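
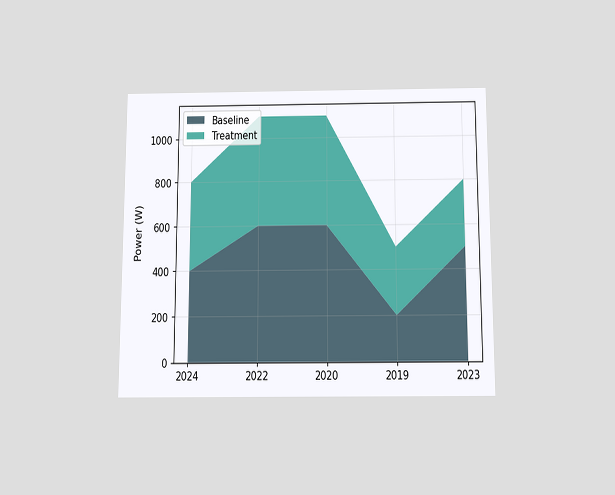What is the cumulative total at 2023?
800W

The chart is viewed slightly from below. The stacked total at 2023 reaches 800W.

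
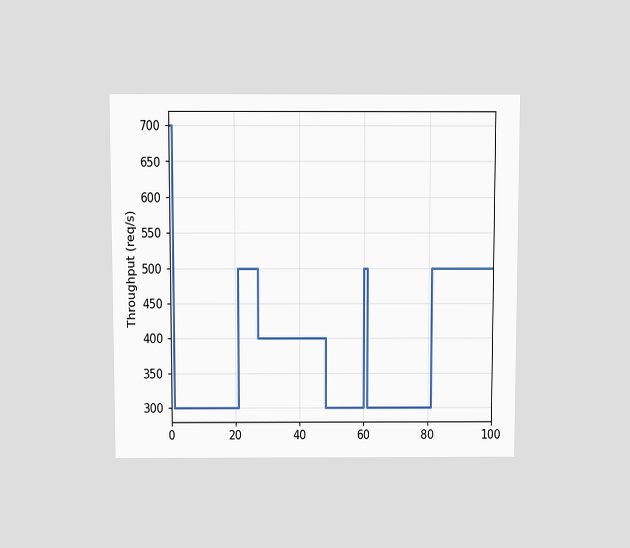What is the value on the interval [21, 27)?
500req/s

The chart is viewed slightly from above. On [21, 27) the step sits at 500req/s.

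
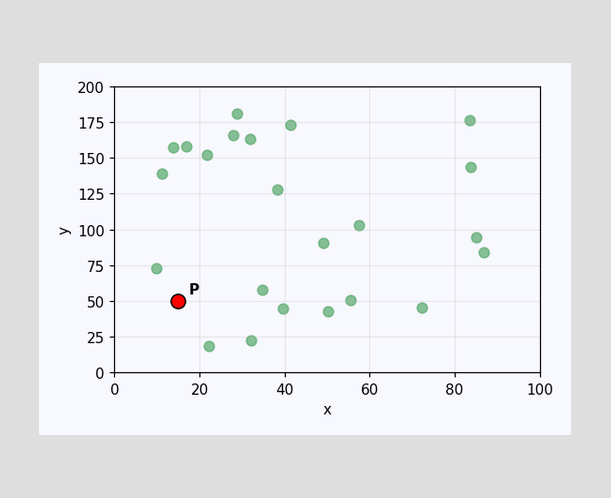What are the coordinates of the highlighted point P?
(15, 50)

Following the gridlines from P to each axis, P sits at (15, 50).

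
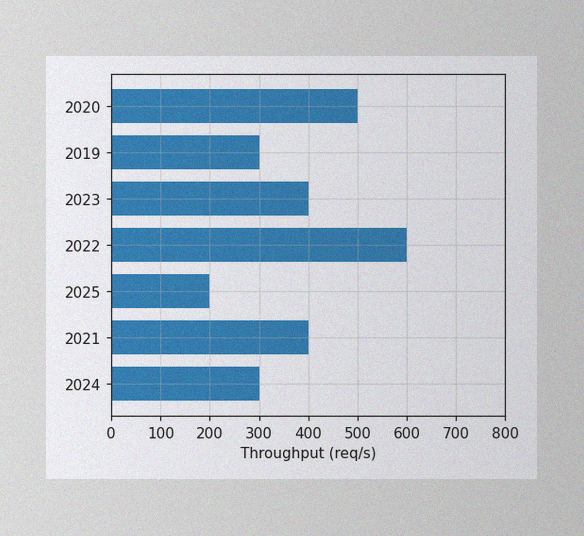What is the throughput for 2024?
300req/s

The image has some photo noise and uneven lighting. Reading along the chart's x-axis, the 2024 bar reaches 300req/s.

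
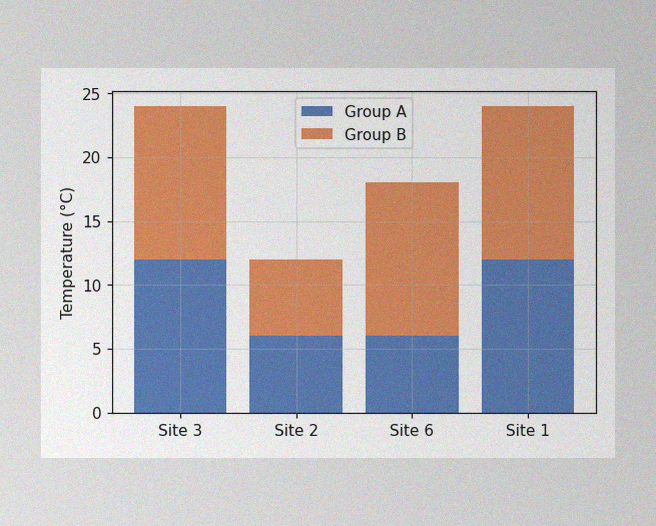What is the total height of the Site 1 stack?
The image has some photo noise and uneven lighting. The Site 1 stack's top reaches 24°C on the y-axis.

24°C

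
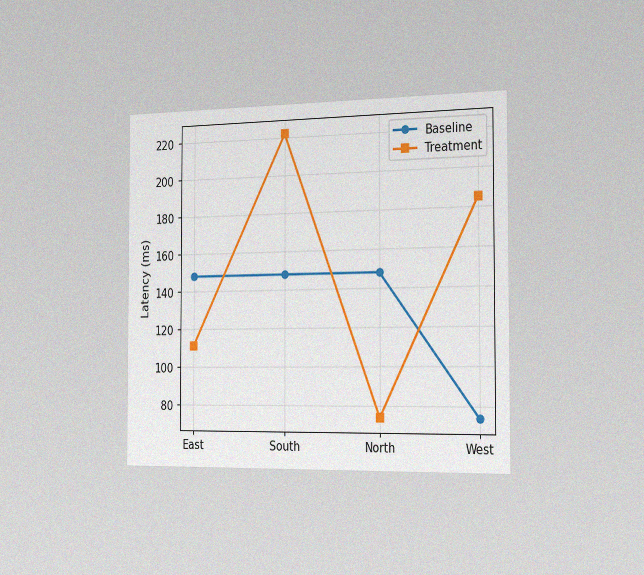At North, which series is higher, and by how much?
Baseline, by 74ms

The chart is viewed slightly from the right, with some photo noise. At North, Baseline sits above the other line by 74ms.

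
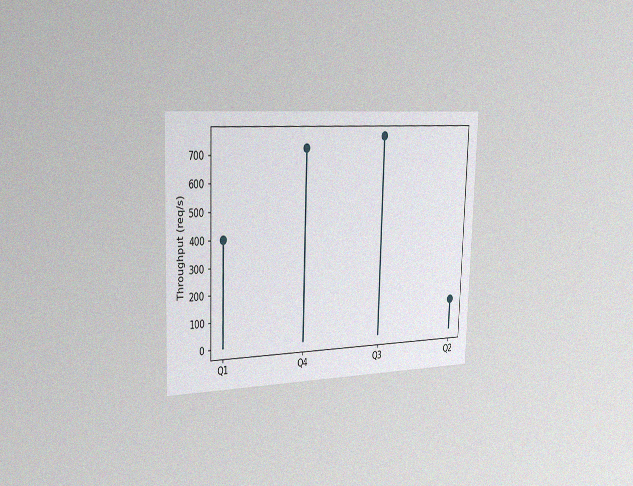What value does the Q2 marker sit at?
The chart is tilted about 2° clockwise and viewed slightly from the left, with some photo noise. The Q2 marker sits at 120req/s.

120req/s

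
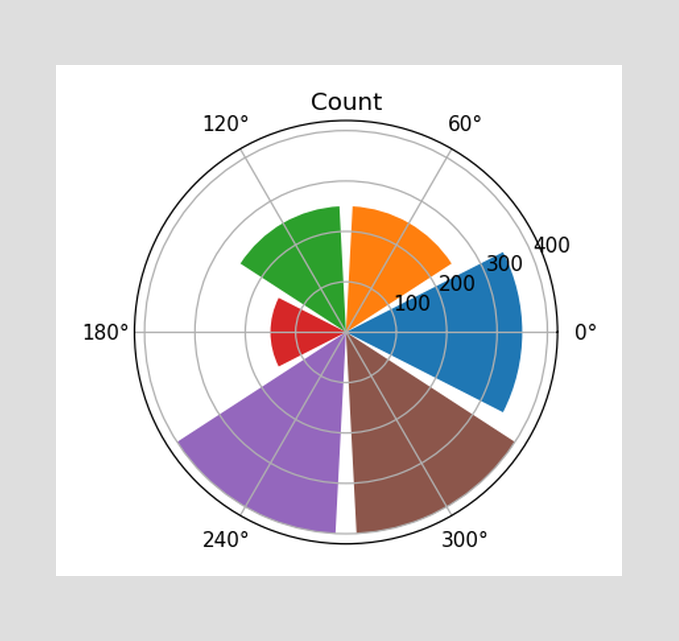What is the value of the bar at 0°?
The bar at 0° reaches 350 on the radial axis.

350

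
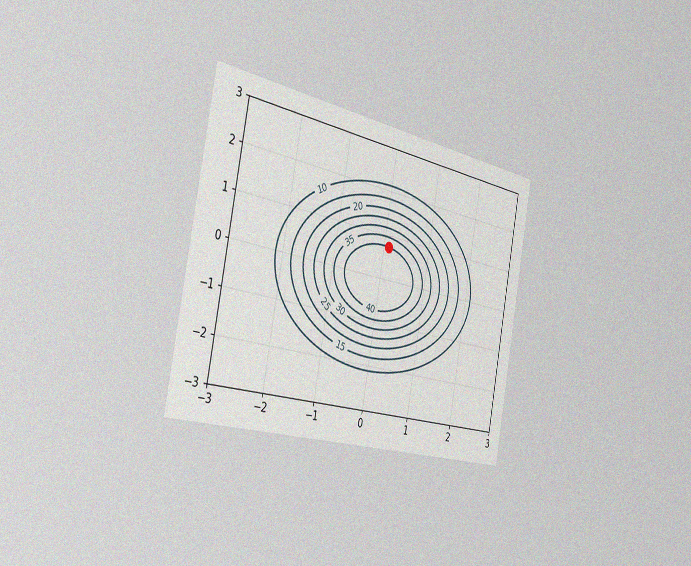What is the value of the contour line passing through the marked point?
40

The chart is tilted about 11° clockwise and viewed slightly from the left, with some photo noise. The marked point sits on the contour labelled 40.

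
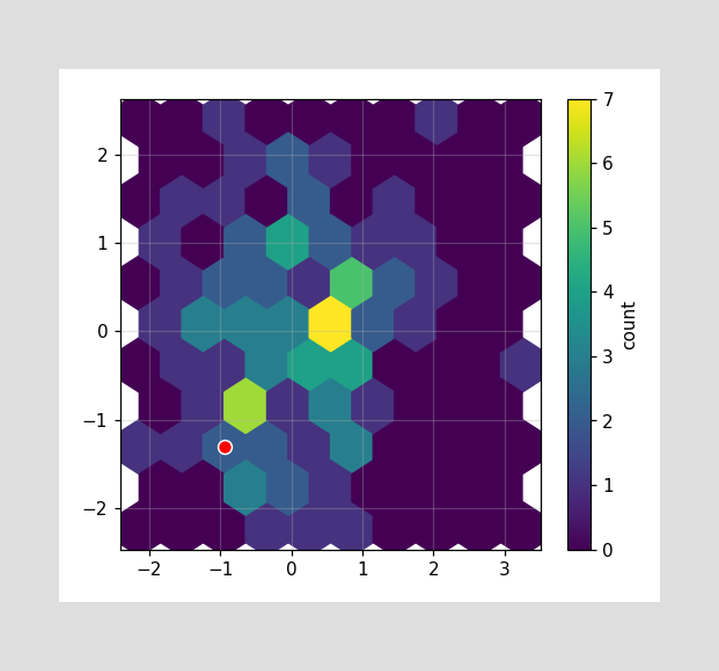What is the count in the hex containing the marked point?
The marked hex reads 2 on the colorbar.

2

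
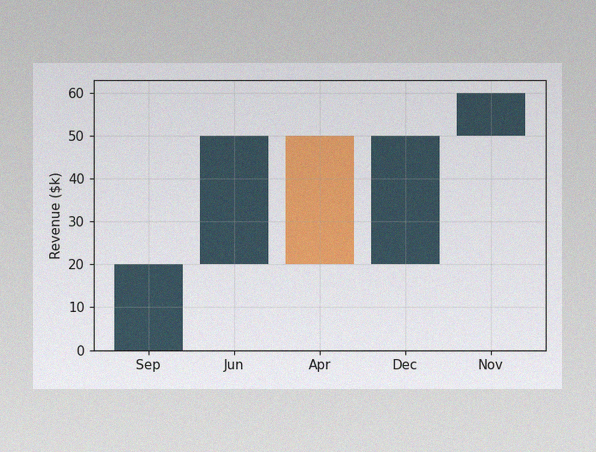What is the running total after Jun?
$50k

The image has some photo noise and uneven lighting. After Jun the running total reaches $50k.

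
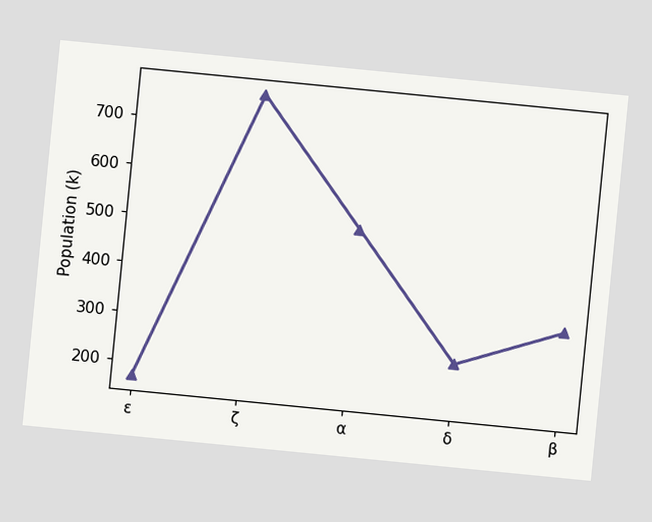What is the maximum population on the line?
The chart is tilted about 6° clockwise. The highest point is at ζ, and reading across to the y-axis gives 765k.

765k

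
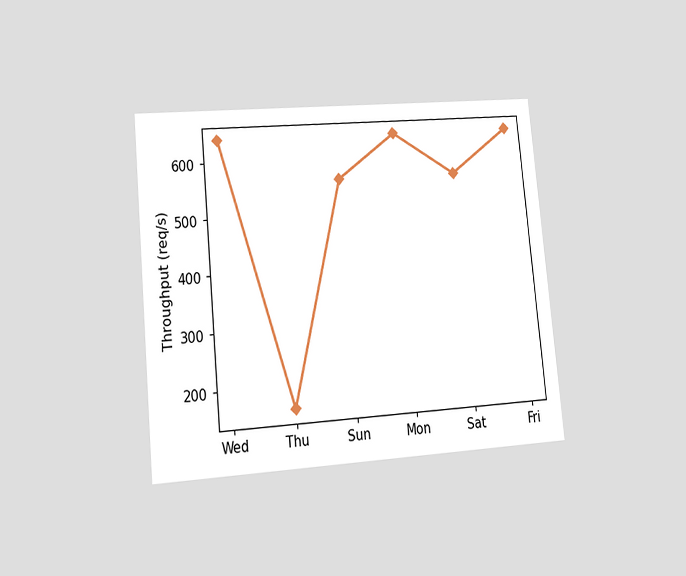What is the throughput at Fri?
640req/s

The chart is tilted about 5° counter-clockwise and viewed at a slight angle. At Fri, the line is at 640req/s.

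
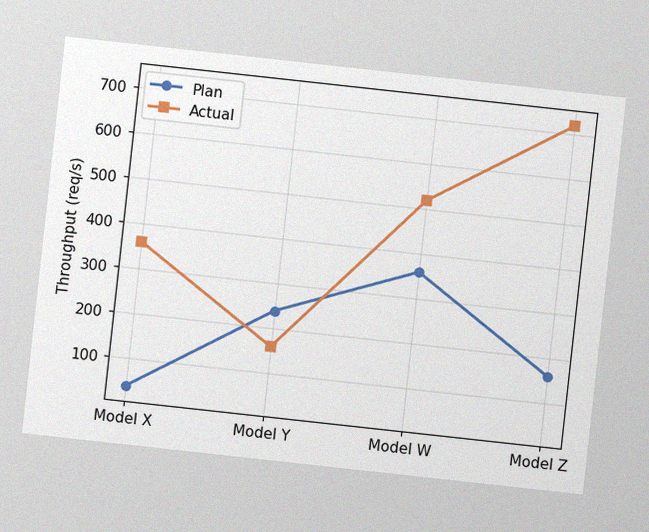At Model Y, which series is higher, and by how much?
Plan, by 80req/s

The chart is tilted about 6° clockwise, with some photo noise. At Model Y, Plan sits above the other line by 80req/s.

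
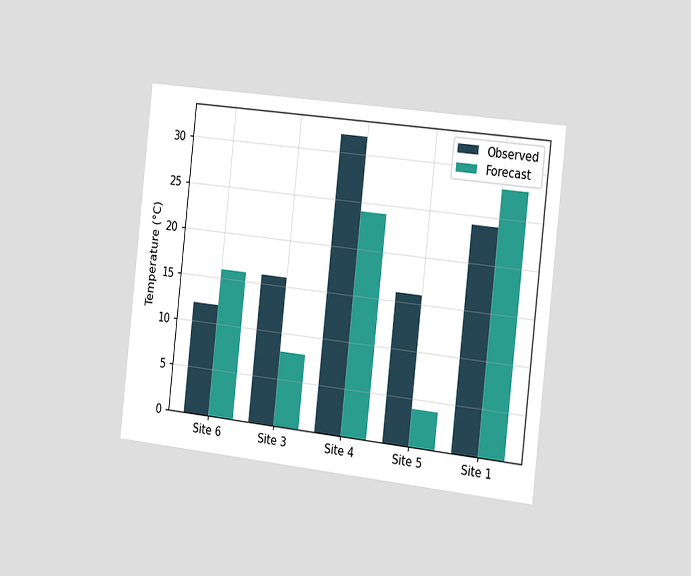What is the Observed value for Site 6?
12°C

The chart is tilted about 6° clockwise and viewed slightly from the right. The Observed bar at Site 6 reaches 12°C on the y-axis.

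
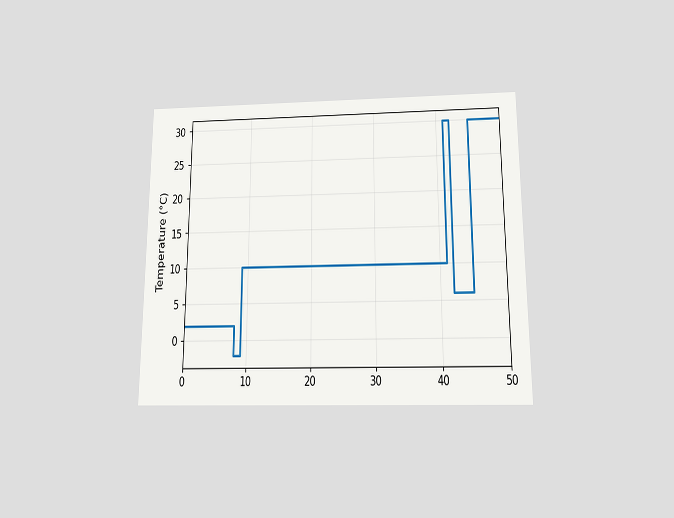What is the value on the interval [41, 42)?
30°C

The chart is viewed slightly from below. On [41, 42) the step sits at 30°C.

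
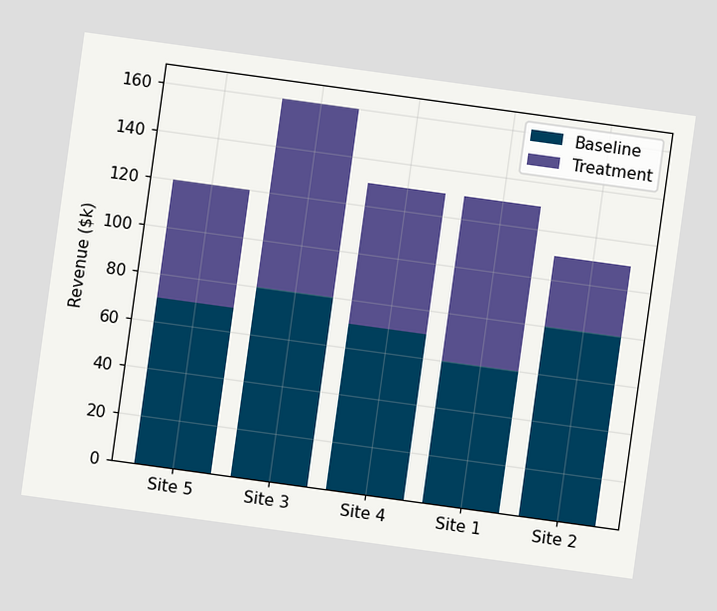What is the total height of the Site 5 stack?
$120k

The chart is tilted about 8° clockwise. The Site 5 stack's top reaches $120k on the y-axis.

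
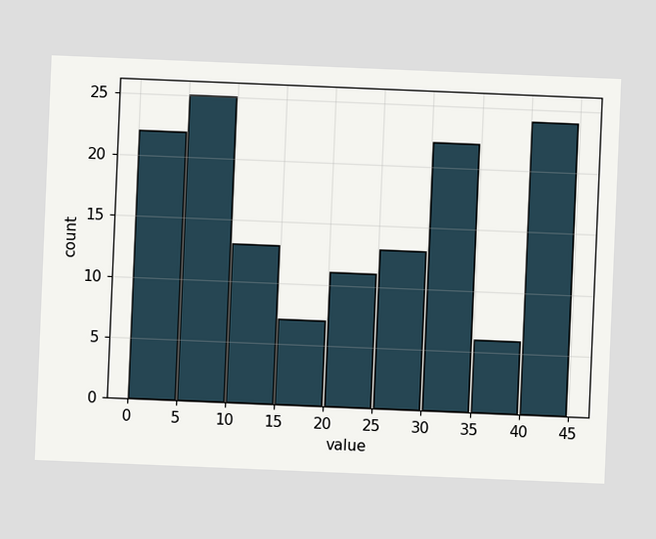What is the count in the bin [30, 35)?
The chart is tilted about 2° clockwise. The [30, 35) bin has height 22.

22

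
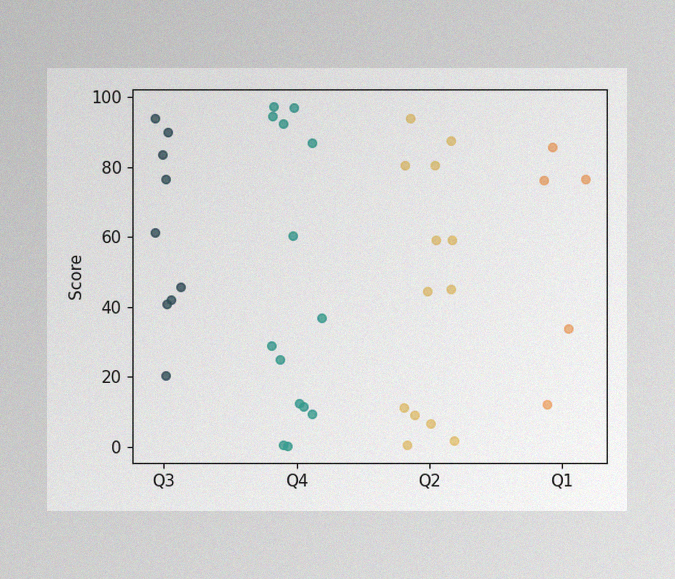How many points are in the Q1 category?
The image has some photo noise and uneven lighting. Counting the markers in the Q1 column gives 5.

5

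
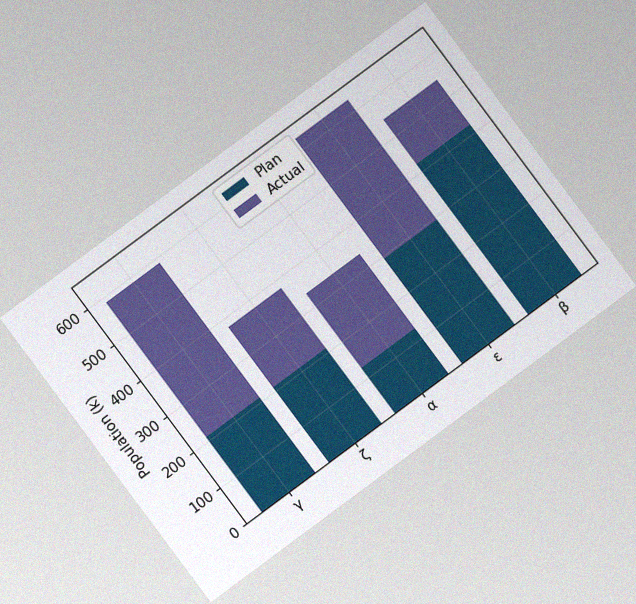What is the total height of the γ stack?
The chart is tilted about 37° counter-clockwise, with some photo noise. The γ stack's top reaches 588k on the y-axis.

588k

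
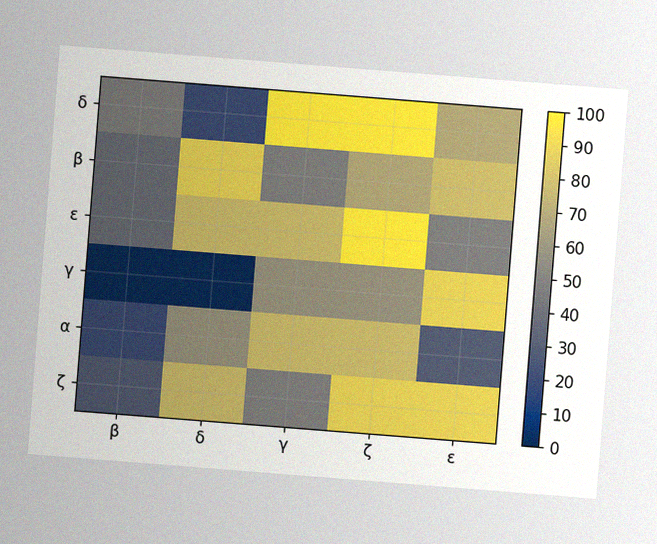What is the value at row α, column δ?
The chart is tilted about 5° clockwise, with some photo noise. Matching cell (α, δ) against the colorbar gives 60.

60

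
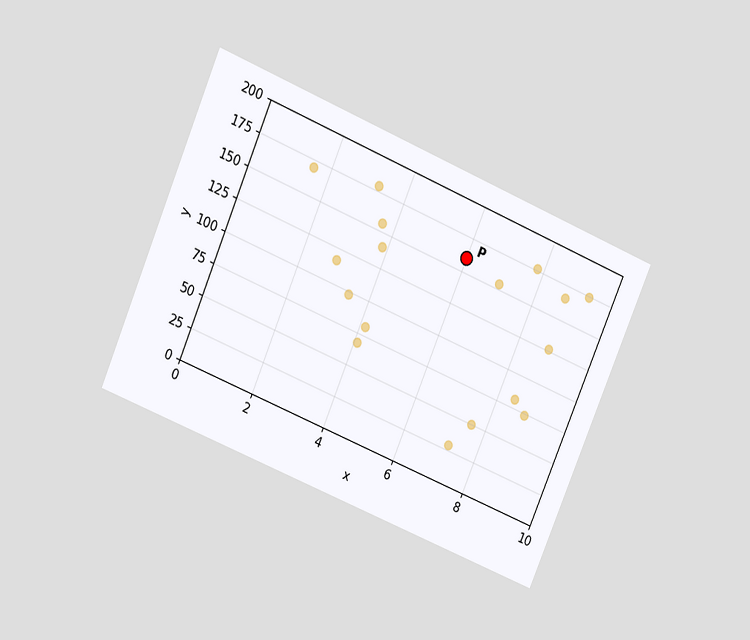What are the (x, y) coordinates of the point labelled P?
(6, 160)

The chart is tilted about 23° clockwise and viewed at a slight angle. Following the gridlines from P to each axis, P sits at (6, 160).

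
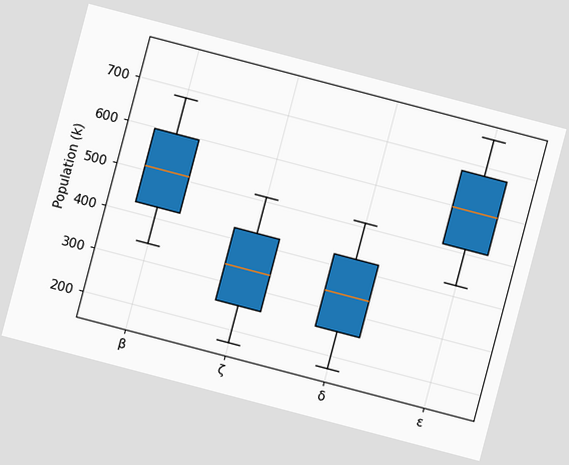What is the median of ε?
The chart is tilted about 15° clockwise. The median line in the ε box sits at 595k.

595k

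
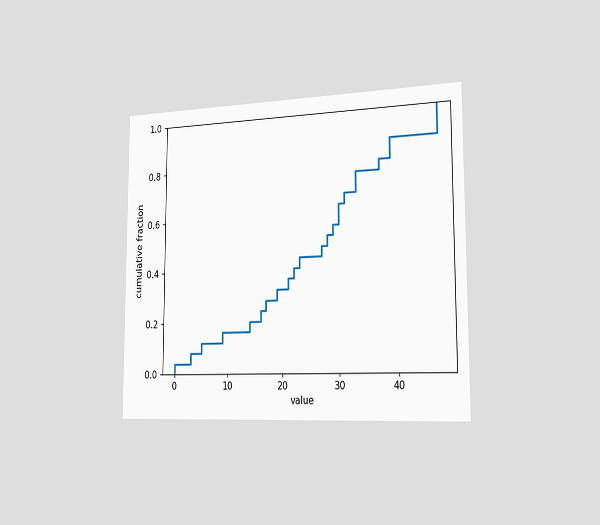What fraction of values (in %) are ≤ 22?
The chart is viewed slightly from the right. At x=22 the ECDF step is at 40%.

40%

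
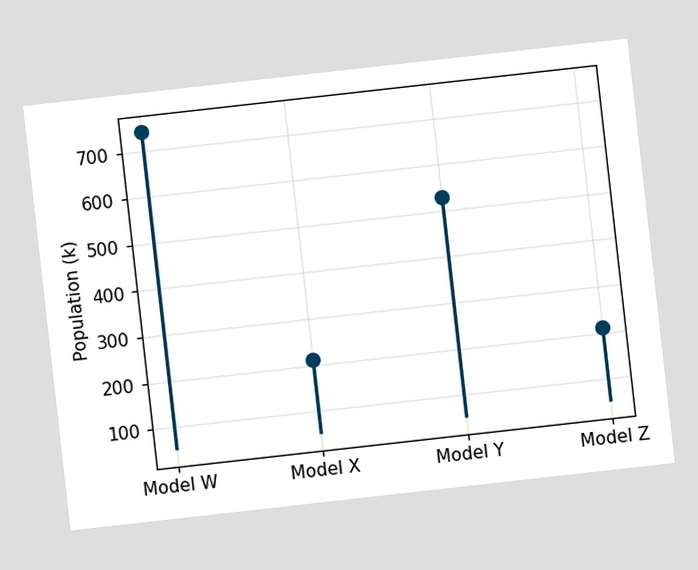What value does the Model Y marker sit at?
The chart is tilted about 6° counter-clockwise. The Model Y marker sits at 530k.

530k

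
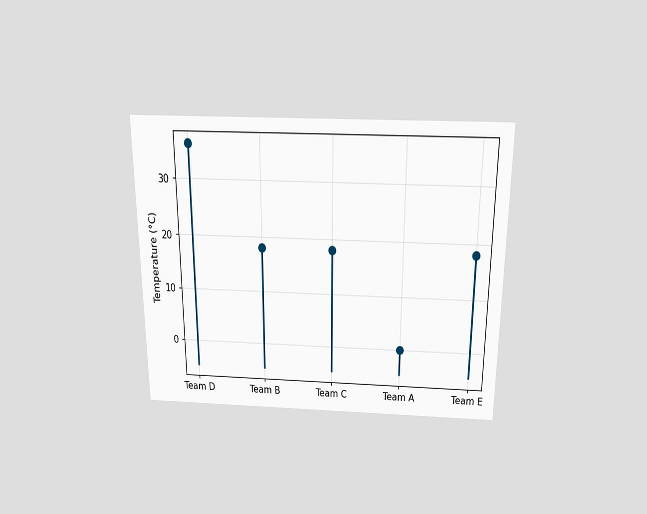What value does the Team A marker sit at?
The chart is viewed slightly from above. The Team A marker sits at 0°C.

0°C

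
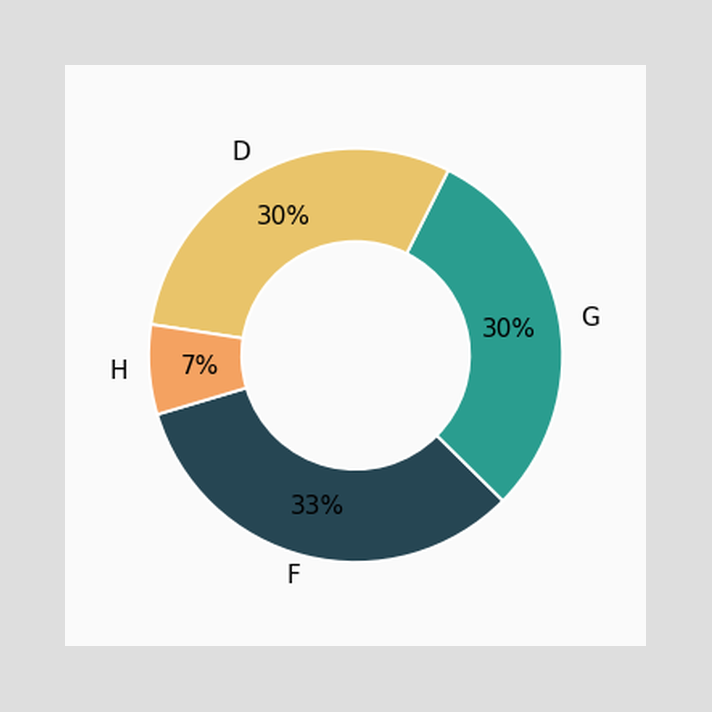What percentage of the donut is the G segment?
30%

The G segment takes up 30% of the ring.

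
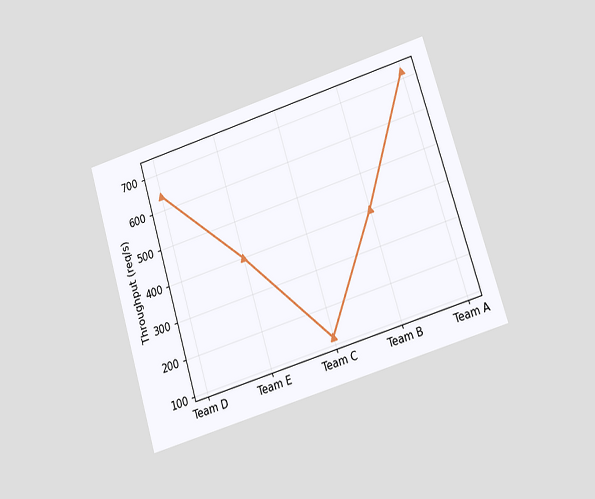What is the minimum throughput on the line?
120req/s

The chart is tilted about 17° counter-clockwise and viewed at a slight angle. The lowest point is at Team C, and reading across to the y-axis gives 120req/s.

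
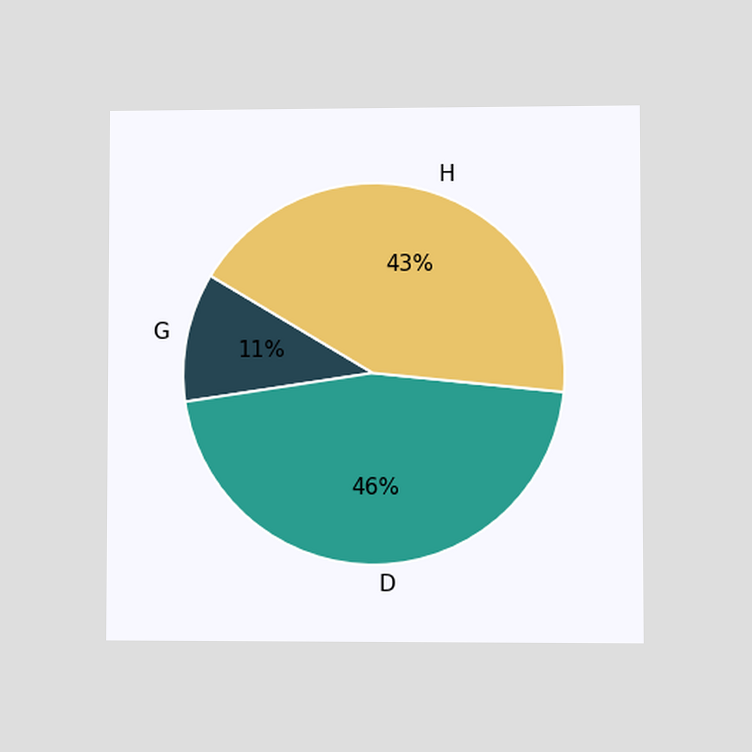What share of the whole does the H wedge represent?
43%

The chart is viewed at a slight angle. The H slice takes up 43% of the pie.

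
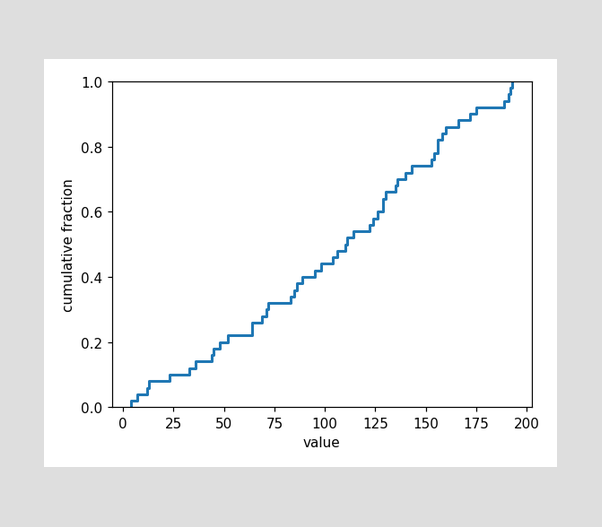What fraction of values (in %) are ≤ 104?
At x=104 the ECDF step is at 46%.

46%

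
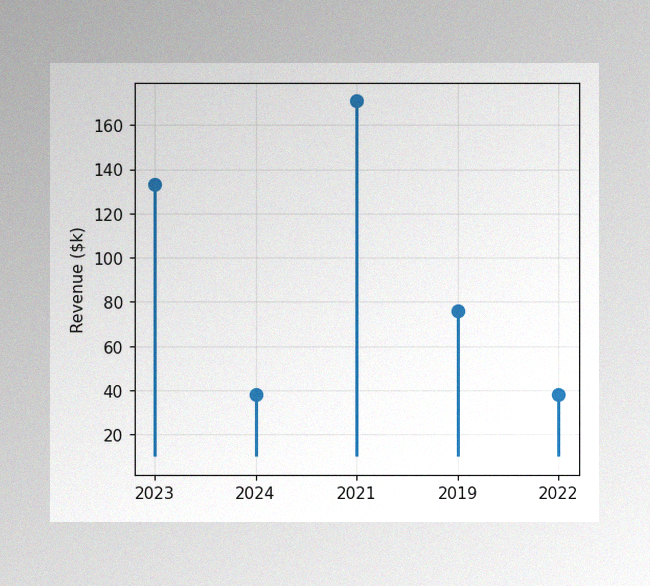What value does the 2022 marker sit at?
$38k

The image has some photo noise and uneven lighting. The 2022 marker sits at $38k.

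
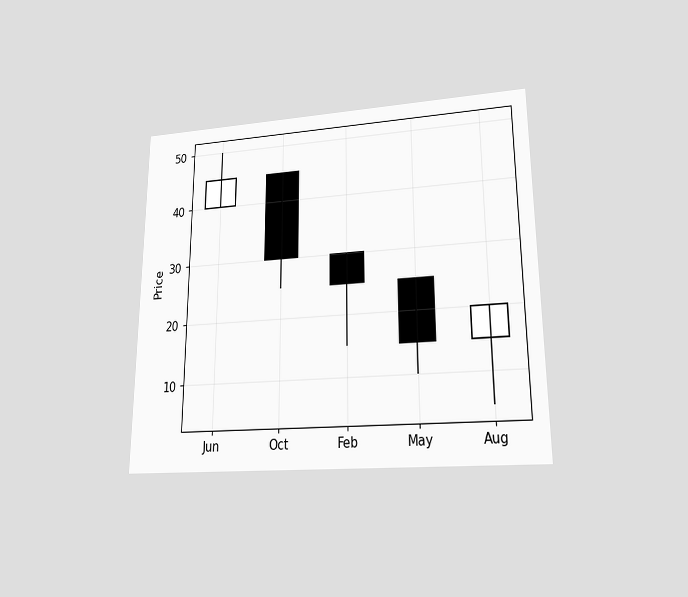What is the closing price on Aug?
The chart is viewed at a slight angle. The Aug candle closes at 20.

20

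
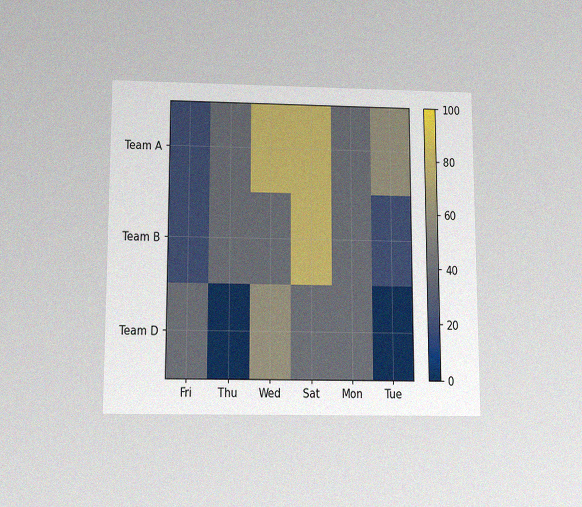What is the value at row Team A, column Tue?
60

The chart is viewed slightly from below, with some photo noise. Matching cell (Team A, Tue) against the colorbar gives 60.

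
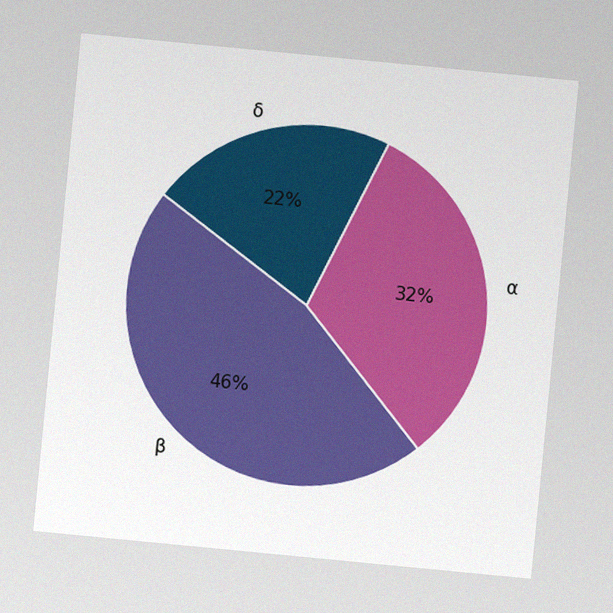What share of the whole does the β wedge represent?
46%

The chart is tilted about 5° clockwise, with some photo noise. The β slice takes up 46% of the pie.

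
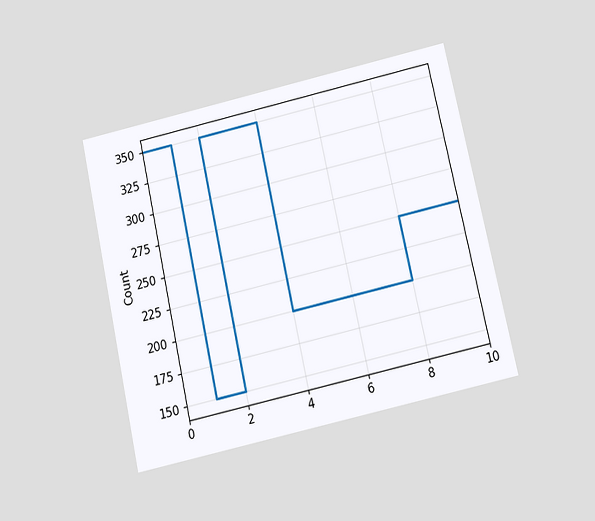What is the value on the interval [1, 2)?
150

The chart is tilted about 13° counter-clockwise and viewed slightly from below. On [1, 2) the step sits at 150.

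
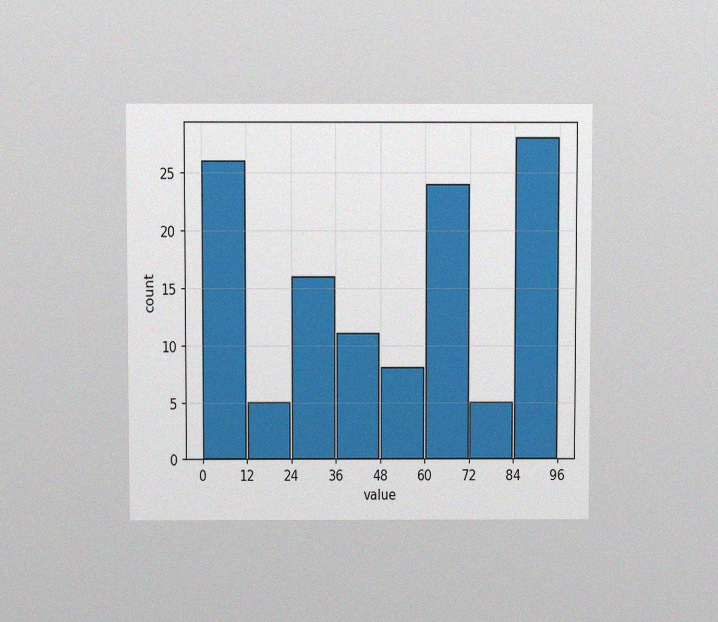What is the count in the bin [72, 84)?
5

The chart is viewed slightly from above, with some photo noise. The [72, 84) bin has height 5.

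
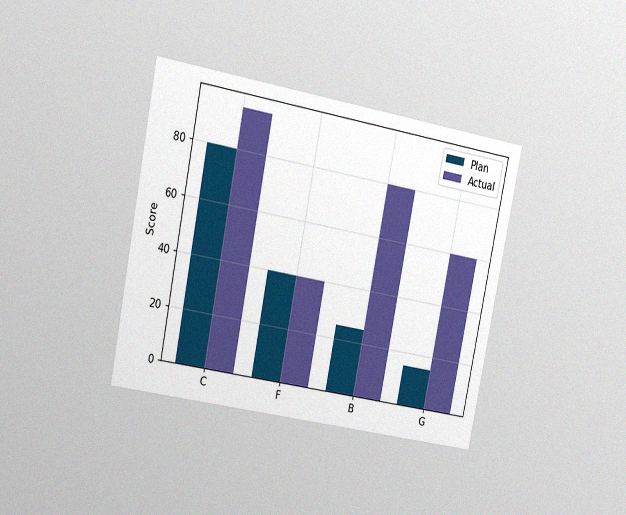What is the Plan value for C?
80

The chart is tilted about 11° clockwise and viewed slightly from the left, with some photo noise. The Plan bar at C reaches 80 on the y-axis.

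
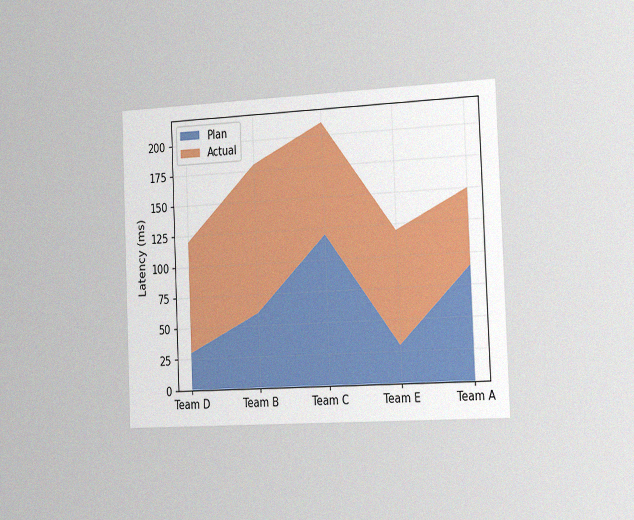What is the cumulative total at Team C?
The chart is tilted about 2° counter-clockwise and viewed slightly from the right, with some photo noise. The stacked total at Team C reaches 210ms.

210ms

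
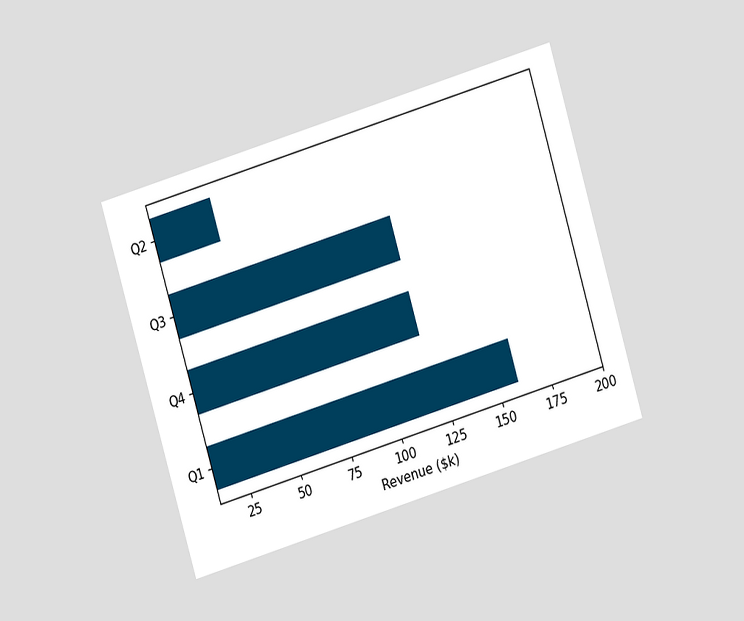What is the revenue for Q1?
The chart is tilted about 17° counter-clockwise and viewed at a slight angle. Reading along the chart's x-axis, the Q1 bar reaches $160k.

$160k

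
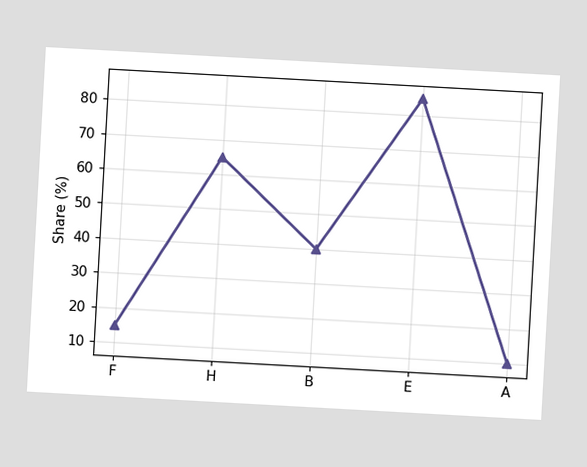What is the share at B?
40%

The chart is tilted about 3° clockwise. At B, the line is at 40%.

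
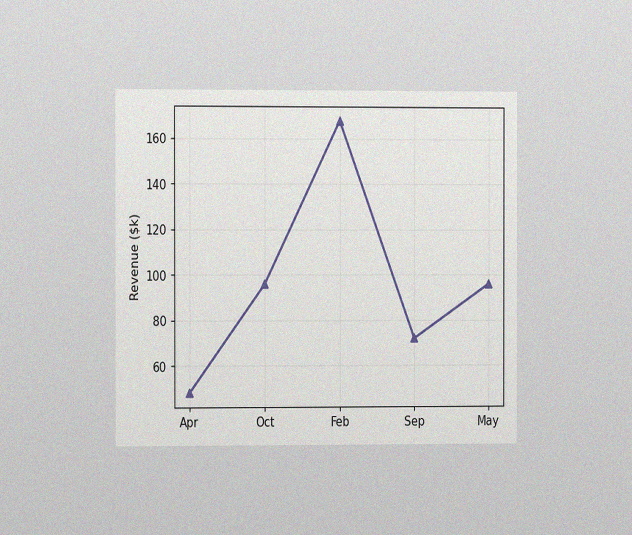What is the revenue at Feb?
$168k

The chart is viewed slightly from the left, with some photo noise. At Feb, the line is at $168k.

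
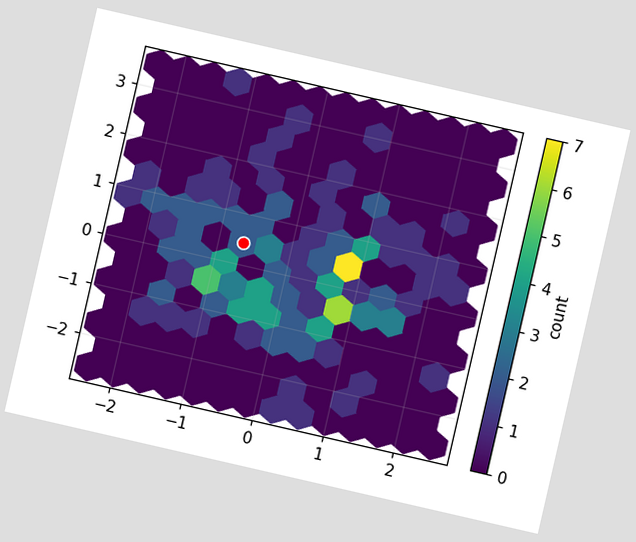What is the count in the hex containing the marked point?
2

The chart is tilted about 13° clockwise. The marked hex reads 2 on the colorbar.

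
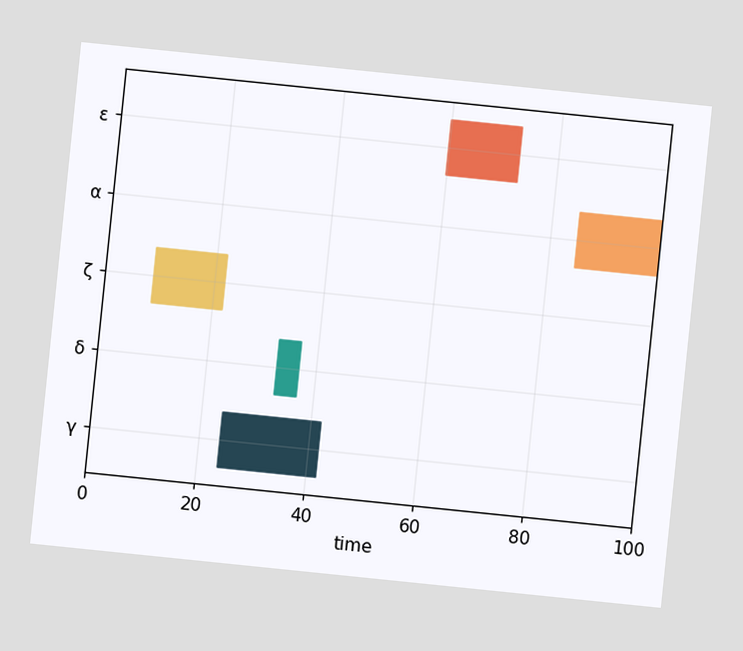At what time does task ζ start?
9

The chart is tilted about 6° clockwise. The ζ bar begins at t=9.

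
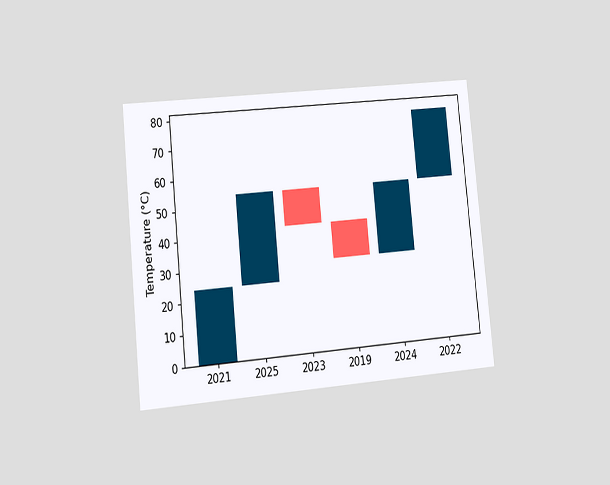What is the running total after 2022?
The chart is tilted about 6° counter-clockwise and viewed slightly from the left. After 2022 the running total reaches 78°C.

78°C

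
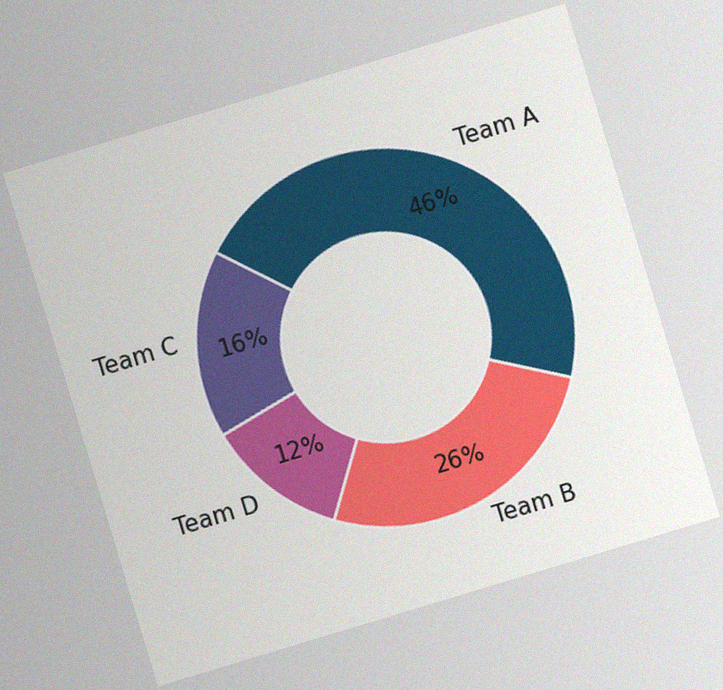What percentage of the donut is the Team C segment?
16%

The chart is tilted about 17° counter-clockwise, with some photo noise. The Team C segment takes up 16% of the ring.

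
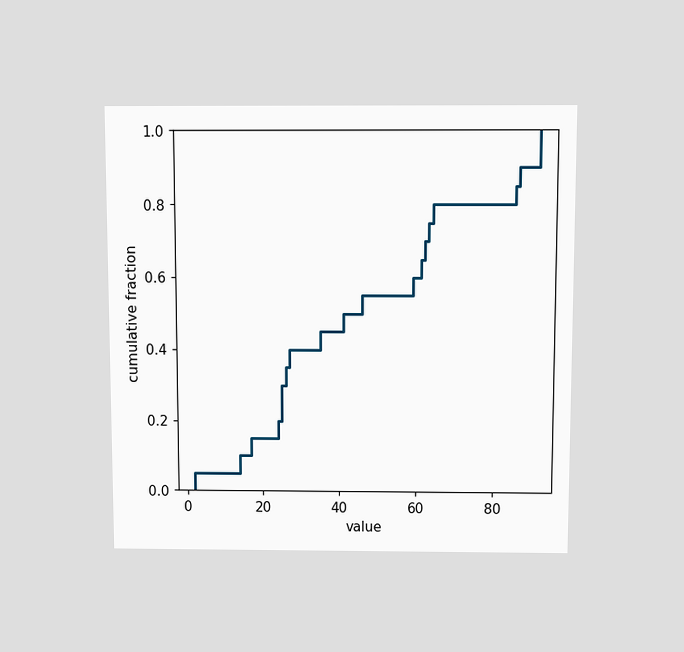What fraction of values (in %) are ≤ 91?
The chart is viewed slightly from above. At x=91 the ECDF step is at 100%.

100%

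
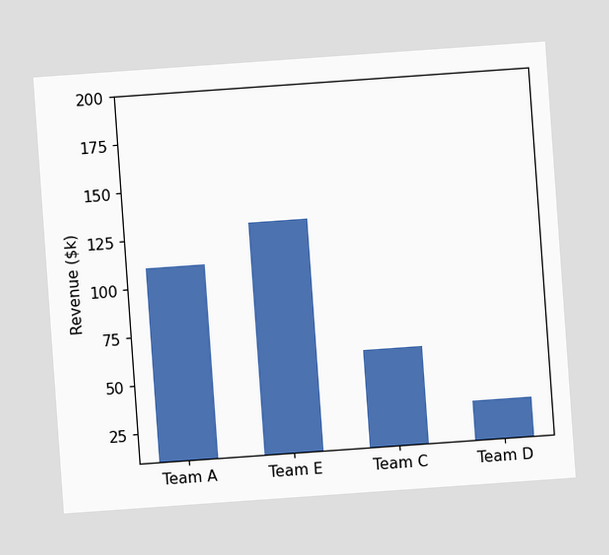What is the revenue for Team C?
The chart is tilted about 4° counter-clockwise. Reading along the chart's y-axis, the Team C bar reaches $60k.

$60k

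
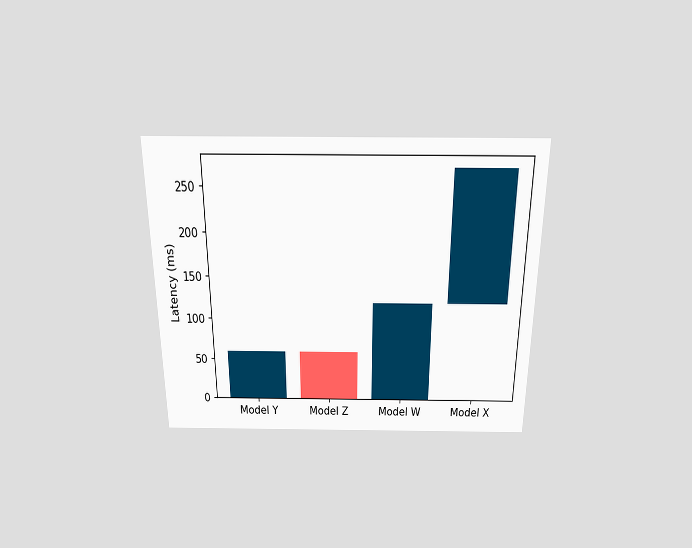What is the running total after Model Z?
0ms

The chart is viewed slightly from above. After Model Z the running total reaches 0ms.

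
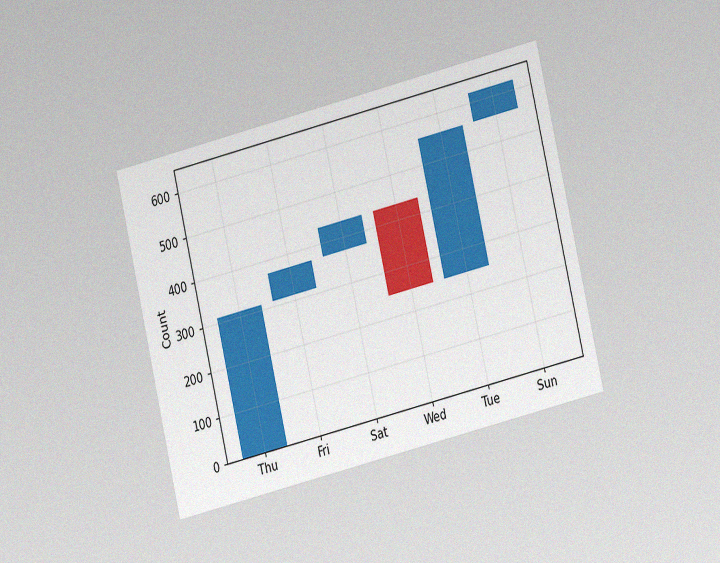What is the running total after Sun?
The chart is tilted about 13° counter-clockwise and viewed at a slight angle, with some photo noise. After Sun the running total reaches 620.

620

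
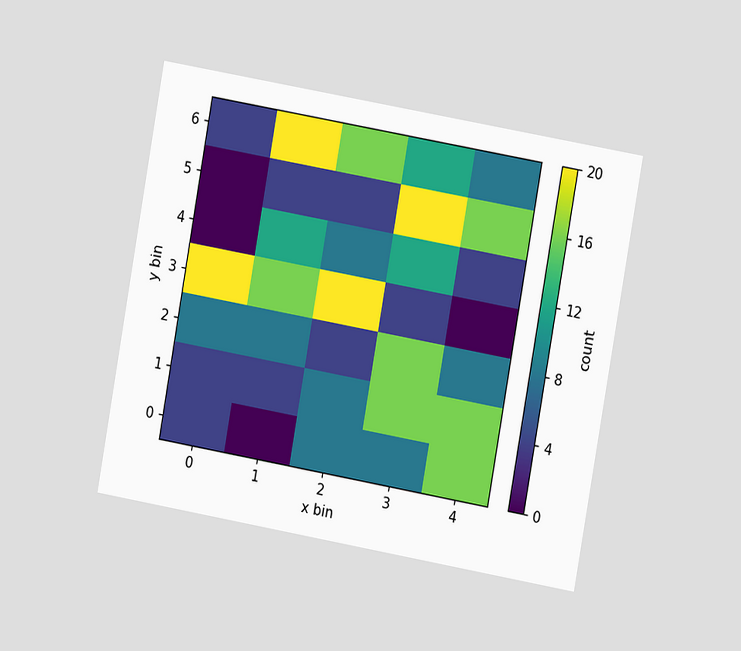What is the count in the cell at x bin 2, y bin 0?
The chart is tilted about 10° clockwise and viewed at a slight angle. Matching the cell (2, 0) against the colorbar gives 8.

8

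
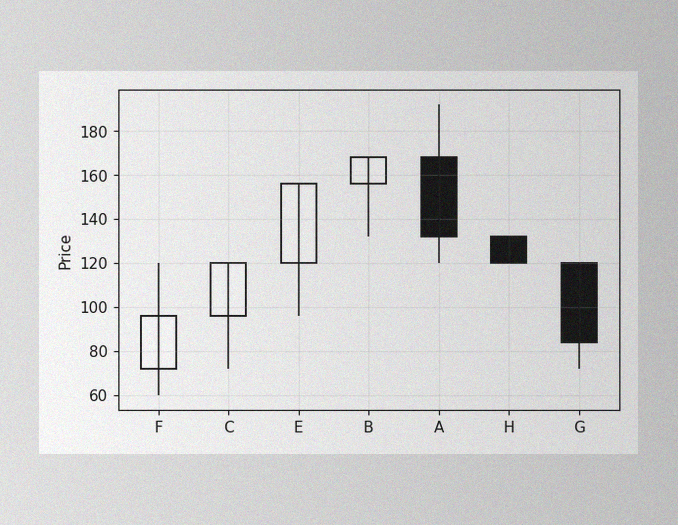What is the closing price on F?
The image has some photo noise and uneven lighting. The F candle closes at 96.

96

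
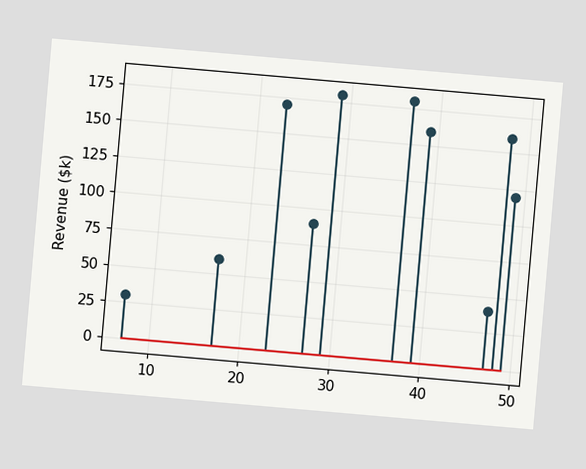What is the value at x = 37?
The chart is tilted about 5° clockwise. The stem at x=37 reaches $180k.

$180k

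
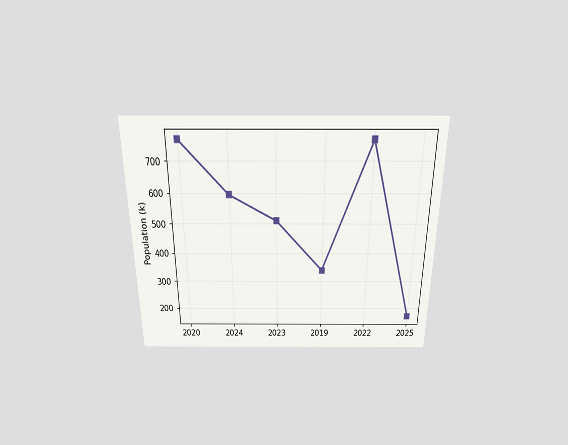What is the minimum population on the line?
170k

The chart is viewed slightly from above. The lowest point is at 2025, and reading across to the y-axis gives 170k.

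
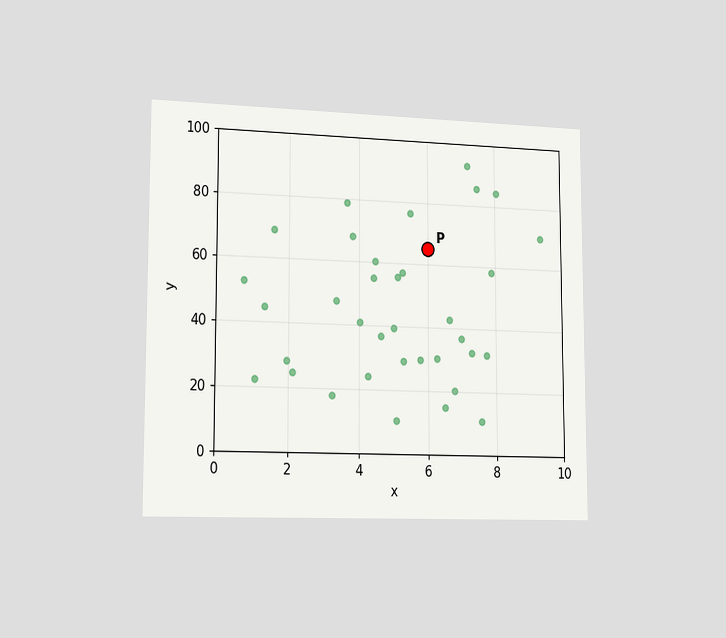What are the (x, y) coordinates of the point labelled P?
(6, 65)

The chart is viewed slightly from the left. Following the gridlines from P to each axis, P sits at (6, 65).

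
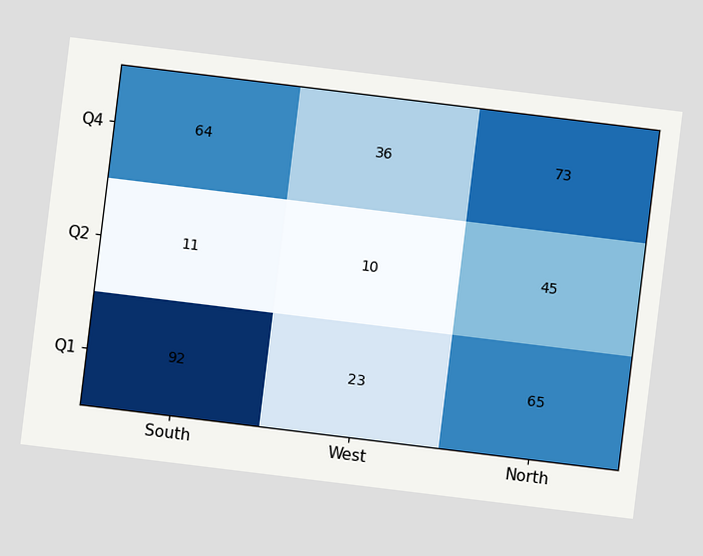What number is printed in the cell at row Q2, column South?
11

The chart is tilted about 7° clockwise. The (Q2, South) cell reads 11.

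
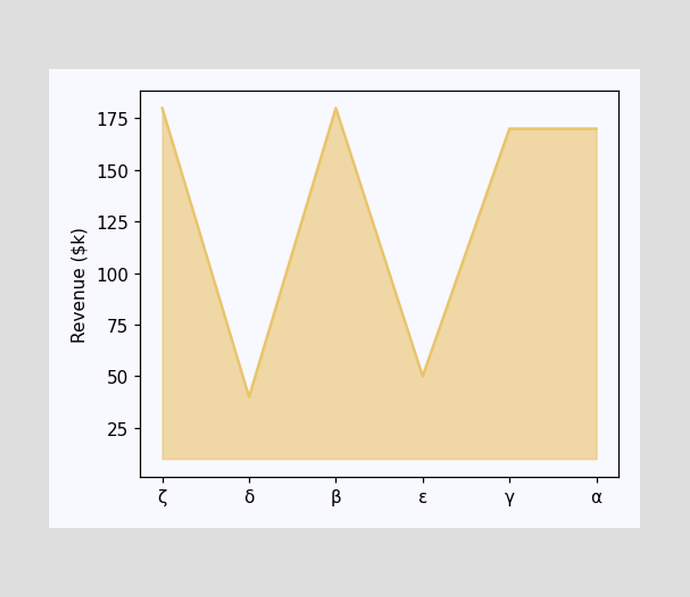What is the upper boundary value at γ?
$170k

At γ the upper boundary is at $170k.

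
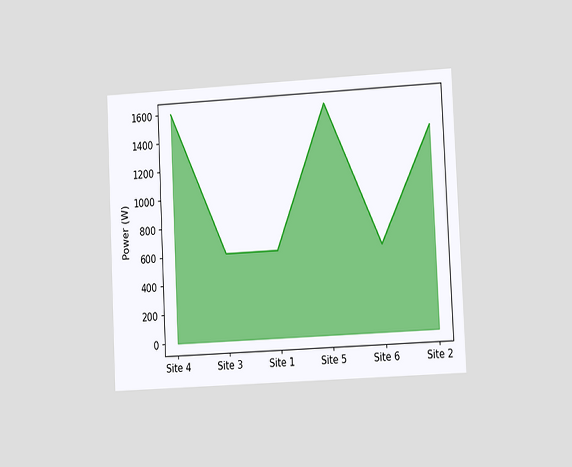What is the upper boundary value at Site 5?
1600W

The chart is tilted about 3° counter-clockwise and viewed at a slight angle. At Site 5 the upper boundary is at 1600W.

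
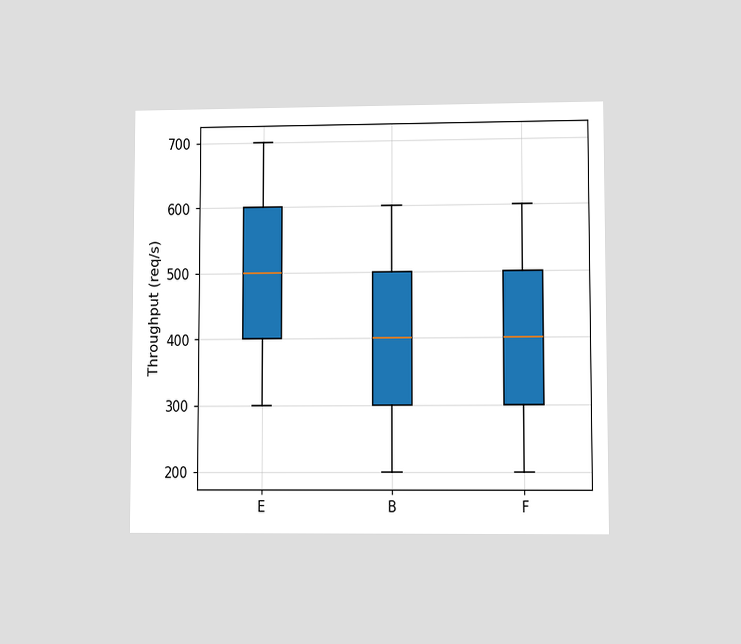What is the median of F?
The chart is viewed at a slight angle. The median line in the F box sits at 400req/s.

400req/s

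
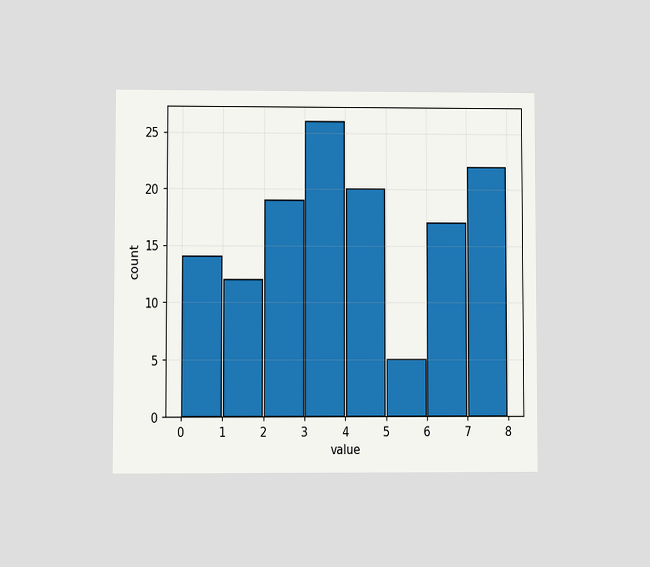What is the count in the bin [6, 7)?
The chart is viewed at a slight angle. The [6, 7) bin has height 17.

17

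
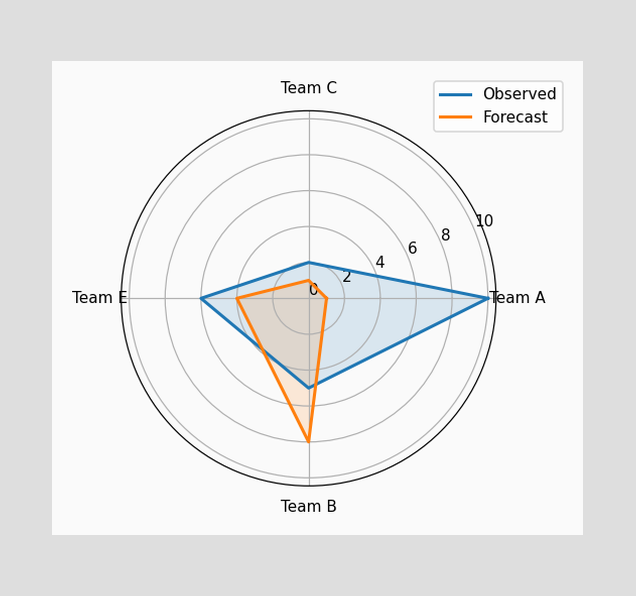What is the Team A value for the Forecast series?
1

On the Team A axis, Forecast reaches 1.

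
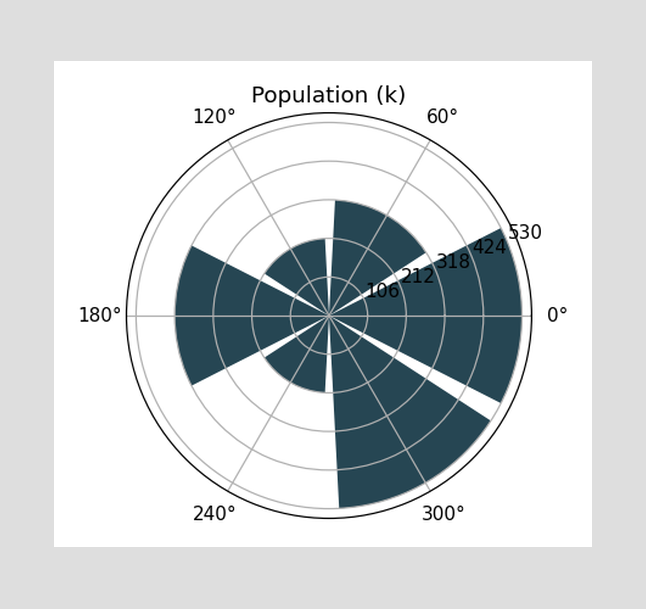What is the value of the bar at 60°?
The bar at 60° reaches 318k on the radial axis.

318k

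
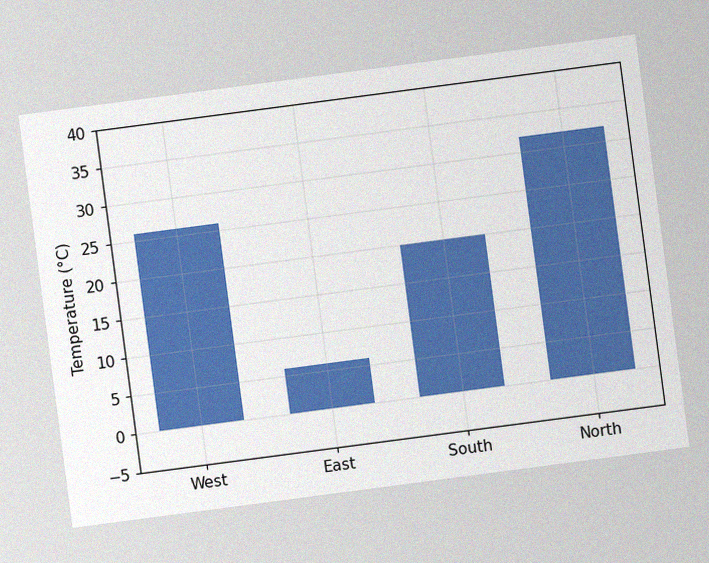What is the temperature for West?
The chart is tilted about 7° counter-clockwise, with some photo noise. Reading along the chart's y-axis, the West bar reaches 26°C.

26°C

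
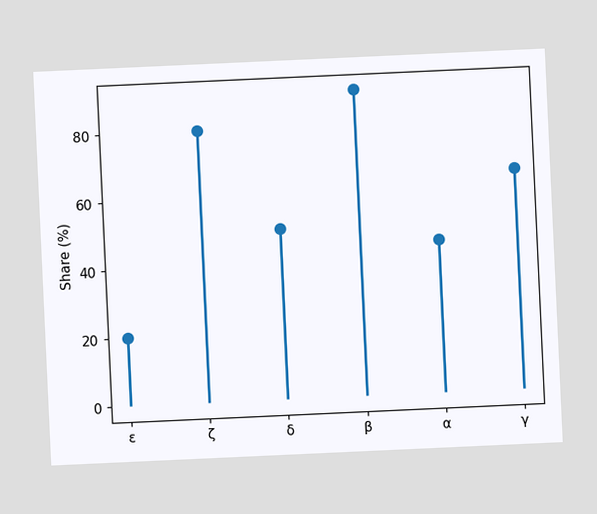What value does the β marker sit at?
The chart is tilted about 3° counter-clockwise. The β marker sits at 90%.

90%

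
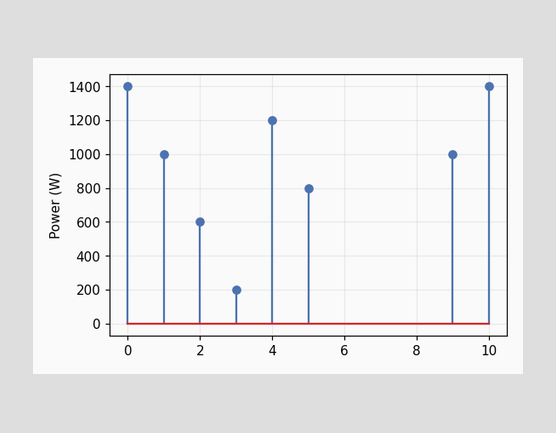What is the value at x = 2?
600W

The stem at x=2 reaches 600W.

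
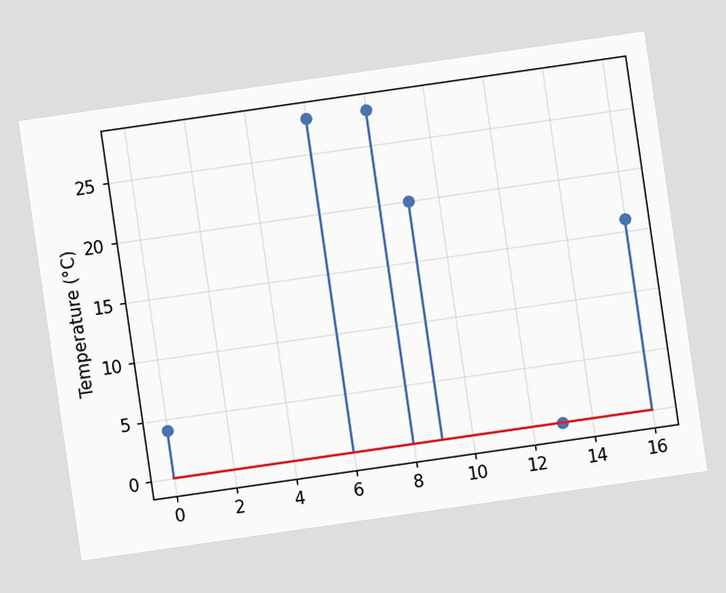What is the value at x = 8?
The chart is tilted about 8° counter-clockwise. The stem at x=8 reaches 28°C.

28°C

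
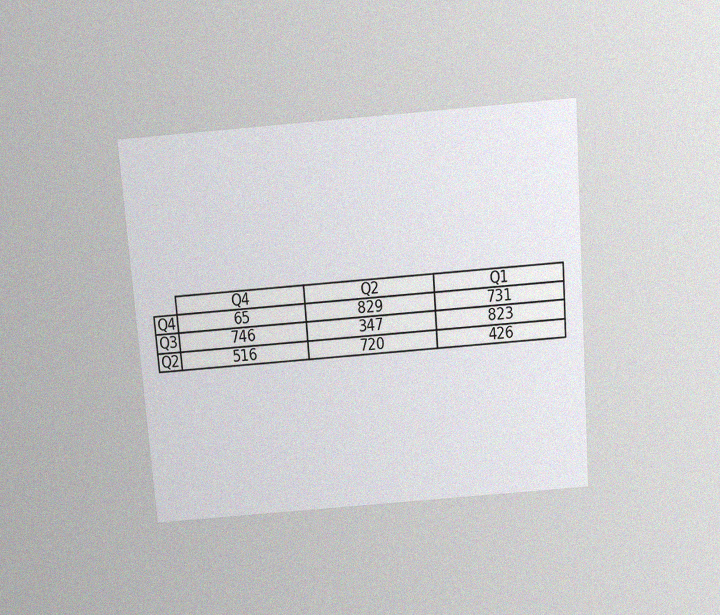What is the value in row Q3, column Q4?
746

The chart is tilted about 4° counter-clockwise and viewed slightly from above, with some photo noise. The (Q3, Q4) cell reads 746.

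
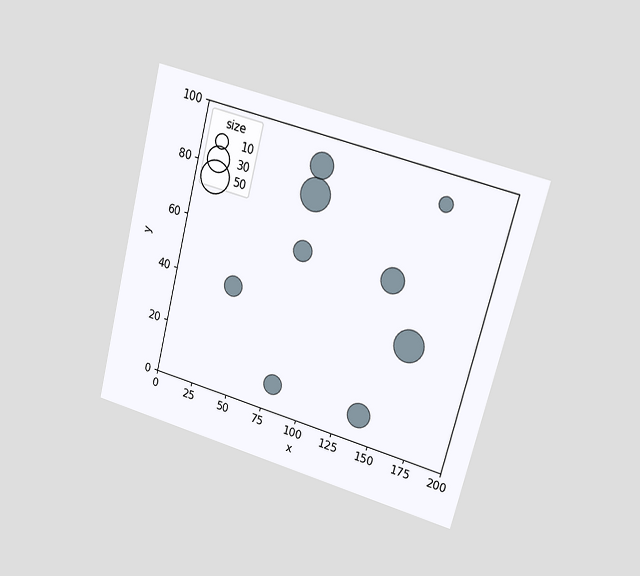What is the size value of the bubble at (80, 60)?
20

The chart is tilted about 14° clockwise and viewed at a slight angle. Matching the bubble at (80, 60) against the size legend gives 20.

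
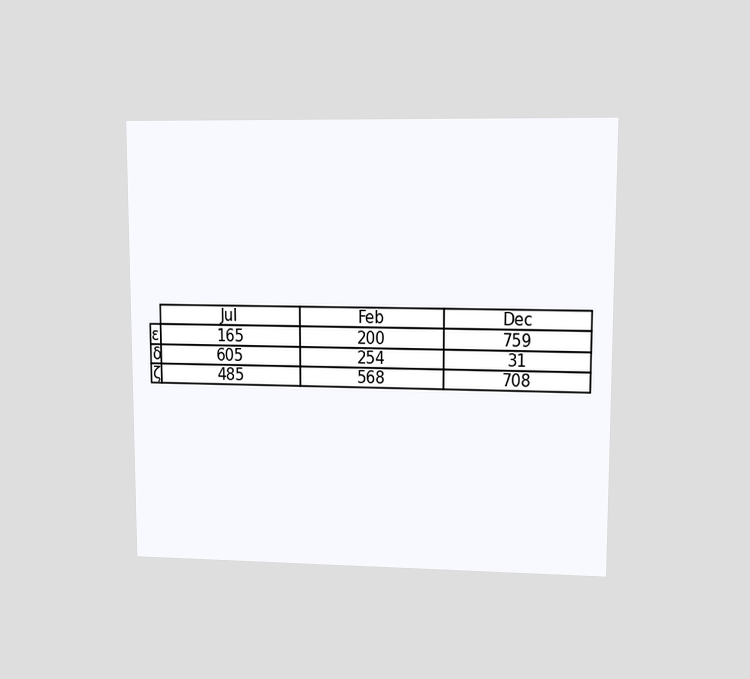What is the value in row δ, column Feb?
254

The chart is viewed at a slight angle. The (δ, Feb) cell reads 254.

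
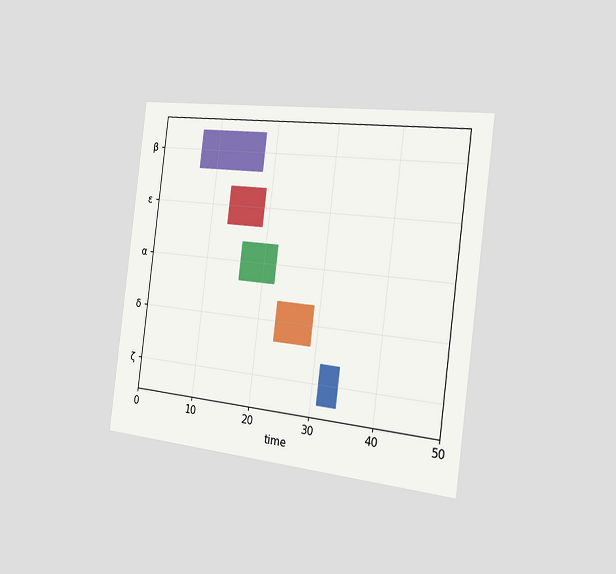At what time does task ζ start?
31

The chart is tilted about 7° clockwise and viewed slightly from the right. The ζ bar begins at t=31.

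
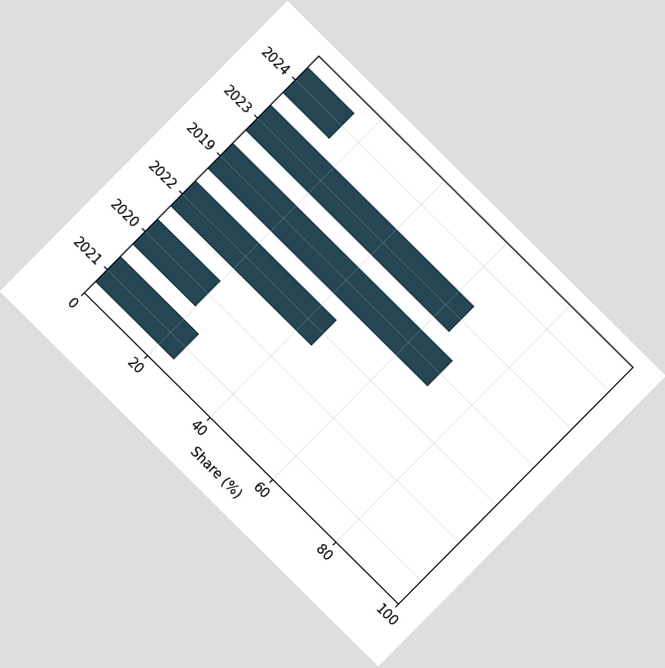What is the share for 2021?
25%

The chart is tilted about 45° clockwise. Reading along the chart's x-axis, the 2021 bar reaches 25%.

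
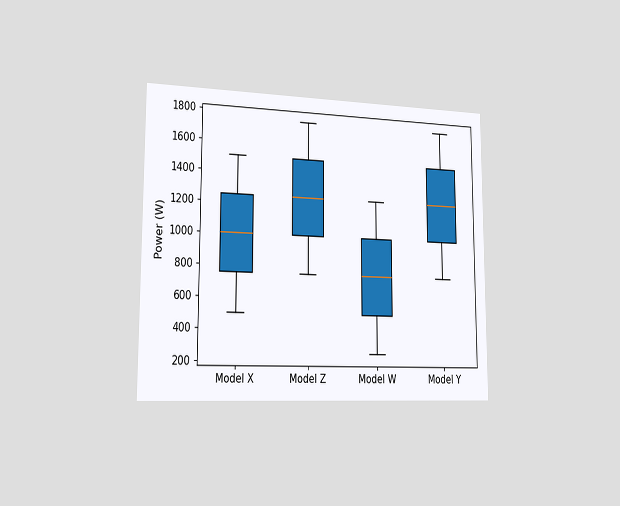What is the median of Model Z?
The chart is viewed slightly from the left. The median line in the Model Z box sits at 1250W.

1250W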